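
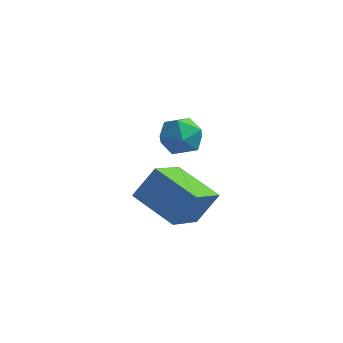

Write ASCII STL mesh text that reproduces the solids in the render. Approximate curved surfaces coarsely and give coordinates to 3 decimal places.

solid 
facet normal -0.349 0.435 0.830
outer loop
vertex 2.187 -2.911 2.53
vertex 2.716 -3.252 2.931
vertex 2.848 -2.58 2.634
endloop
endfacet
facet normal -0.465 0.847 0.259
outer loop
vertex 2.187 -2.911 2.53
vertex 2.848 -2.58 2.634
vertex 2.52 -2.555 1.964
endloop
endfacet
facet normal -0.856 0.473 -0.206
outer loop
vertex 2.187 -2.911 2.53
vertex 2.52 -2.555 1.964
vertex 2.185 -3.212 1.847
endloop
endfacet
facet normal -0.983 -0.169 0.077
outer loop
vertex 2.187 -2.911 2.53
vertex 2.185 -3.212 1.847
vertex 2.306 -3.643 2.444
endloop
endfacet
facet normal -0.669 -0.193 0.718
outer loop
vertex 2.187 -2.911 2.53
vertex 2.306 -3.643 2.444
vertex 2.716 -3.252 2.931
endloop
endfacet
facet normal 0.167 0.985 -0.045
outer loop
vertex 2.52 -2.555 1.964
vertex 2.848 -2.58 2.634
vertex 3.254 -2.677 2.016
endloop
endfacet
facet normal 0.354 0.319 0.879
outer loop
vertex 2.848 -2.58 2.634
vertex 2.716 -3.252 2.931
vertex 3.375 -3.108 2.613
endloop
endfacet
facet normal -0.165 -0.696 0.698
outer loop
vertex 2.716 -3.252 2.931
vertex 2.306 -3.643 2.444
vertex 3.04 -3.765 2.496
endloop
endfacet
facet normal -0.673 -0.658 -0.339
outer loop
vertex 2.306 -3.643 2.444
vertex 2.185 -3.212 1.847
vertex 2.712 -3.74 1.826
endloop
endfacet
facet normal -0.468 0.381 -0.798
outer loop
vertex 2.185 -3.212 1.847
vertex 2.52 -2.555 1.964
vertex 2.844 -3.068 1.529
endloop
endfacet
facet normal 0.983 0.169 -0.077
outer loop
vertex 3.373 -3.409 1.93
vertex 3.254 -2.677 2.016
vertex 3.375 -3.108 2.613
endloop
endfacet
facet normal 0.856 -0.473 0.206
outer loop
vertex 3.373 -3.409 1.93
vertex 3.375 -3.108 2.613
vertex 3.04 -3.765 2.496
endloop
endfacet
facet normal 0.465 -0.847 -0.259
outer loop
vertex 3.373 -3.409 1.93
vertex 3.04 -3.765 2.496
vertex 2.712 -3.74 1.826
endloop
endfacet
facet normal 0.349 -0.435 -0.830
outer loop
vertex 3.373 -3.409 1.93
vertex 2.712 -3.74 1.826
vertex 2.844 -3.068 1.529
endloop
endfacet
facet normal 0.669 0.193 -0.718
outer loop
vertex 3.373 -3.409 1.93
vertex 2.844 -3.068 1.529
vertex 3.254 -2.677 2.016
endloop
endfacet
facet normal 0.673 0.658 0.339
outer loop
vertex 3.375 -3.108 2.613
vertex 3.254 -2.677 2.016
vertex 2.848 -2.58 2.634
endloop
endfacet
facet normal 0.468 -0.381 0.798
outer loop
vertex 3.04 -3.765 2.496
vertex 3.375 -3.108 2.613
vertex 2.716 -3.252 2.931
endloop
endfacet
facet normal -0.167 -0.985 0.045
outer loop
vertex 2.712 -3.74 1.826
vertex 3.04 -3.765 2.496
vertex 2.306 -3.643 2.444
endloop
endfacet
facet normal -0.354 -0.319 -0.879
outer loop
vertex 2.844 -3.068 1.529
vertex 2.712 -3.74 1.826
vertex 2.185 -3.212 1.847
endloop
endfacet
facet normal 0.165 0.696 -0.698
outer loop
vertex 3.254 -2.677 2.016
vertex 2.844 -3.068 1.529
vertex 2.52 -2.555 1.964
endloop
endfacet
facet normal -0.885 0.351 0.307
outer loop
vertex 1.335 -3.348 -0.613
vertex 1.875 -2.849 0.373
vertex 1.596 -1.948 -1.465
endloop
endfacet
facet normal -0.438 -0.406 -0.802
outer loop
vertex 3.065 -2.531 -1.973
vertex 1.335 -3.348 -0.613
vertex 1.596 -1.948 -1.465
endloop
endfacet
facet normal -0.885 0.351 0.306
outer loop
vertex 1.596 -1.948 -1.465
vertex 1.875 -2.849 0.373
vertex 2.136 -1.448 -0.479
endloop
endfacet
facet normal 0.157 0.843 -0.514
outer loop
vertex 2.136 -1.448 -0.479
vertex 3.065 -2.531 -1.973
vertex 1.596 -1.948 -1.465
endloop
endfacet
facet normal -0.157 -0.844 0.513
outer loop
vertex 1.335 -3.348 -0.613
vertex 3.344 -3.432 -0.135
vertex 1.875 -2.849 0.373
endloop
endfacet
facet normal -0.439 -0.406 -0.802
outer loop
vertex 2.804 -3.932 -1.121
vertex 1.335 -3.348 -0.613
vertex 3.065 -2.531 -1.973
endloop
endfacet
facet normal -0.158 -0.843 0.514
outer loop
vertex 2.804 -3.932 -1.121
vertex 3.344 -3.432 -0.135
vertex 1.335 -3.348 -0.613
endloop
endfacet
facet normal 0.438 0.406 0.802
outer loop
vertex 1.875 -2.849 0.373
vertex 3.344 -3.432 -0.135
vertex 2.136 -1.448 -0.479
endloop
endfacet
facet normal 0.158 0.844 -0.513
outer loop
vertex 3.605 -2.032 -0.987
vertex 3.065 -2.531 -1.973
vertex 2.136 -1.448 -0.479
endloop
endfacet
facet normal 0.439 0.406 0.802
outer loop
vertex 2.136 -1.448 -0.479
vertex 3.344 -3.432 -0.135
vertex 3.605 -2.032 -0.987
endloop
endfacet
facet normal 0.885 -0.351 -0.307
outer loop
vertex 3.605 -2.032 -0.987
vertex 2.804 -3.932 -1.121
vertex 3.065 -2.531 -1.973
endloop
endfacet
facet normal 0.885 -0.351 -0.306
outer loop
vertex 3.344 -3.432 -0.135
vertex 2.804 -3.932 -1.121
vertex 3.605 -2.032 -0.987
endloop
endfacet

endsolid


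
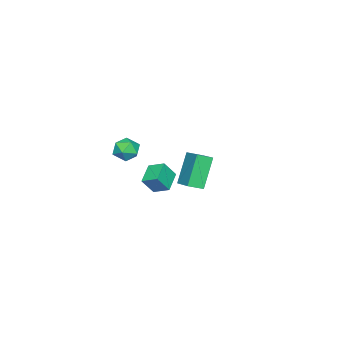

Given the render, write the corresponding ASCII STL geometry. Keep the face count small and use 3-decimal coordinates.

solid 
facet normal -0.446 0.354 -0.822
outer loop
vertex 2.048 -0.569 0.055
vertex 2.034 0.328 0.449
vertex 3.166 -0.331 -0.449
endloop
endfacet
facet normal 0.013 -0.915 -0.402
outer loop
vertex 3.666 -0.728 0.471
vertex 2.048 -0.569 0.055
vertex 3.166 -0.331 -0.449
endloop
endfacet
facet normal -0.446 0.355 -0.822
outer loop
vertex 3.166 -0.331 -0.449
vertex 2.034 0.328 0.449
vertex 3.153 0.566 -0.055
endloop
endfacet
facet normal 0.895 0.190 -0.404
outer loop
vertex 3.153 0.566 -0.055
vertex 3.666 -0.728 0.471
vertex 3.166 -0.331 -0.449
endloop
endfacet
facet normal -0.895 -0.191 0.404
outer loop
vertex 2.048 -0.569 0.055
vertex 2.534 -0.069 1.369
vertex 2.034 0.328 0.449
endloop
endfacet
facet normal 0.013 -0.915 -0.402
outer loop
vertex 2.547 -0.966 0.975
vertex 2.048 -0.569 0.055
vertex 3.666 -0.728 0.471
endloop
endfacet
facet normal -0.895 -0.190 0.403
outer loop
vertex 2.547 -0.966 0.975
vertex 2.534 -0.069 1.369
vertex 2.048 -0.569 0.055
endloop
endfacet
facet normal -0.013 0.915 0.402
outer loop
vertex 2.034 0.328 0.449
vertex 2.534 -0.069 1.369
vertex 3.153 0.566 -0.055
endloop
endfacet
facet normal 0.895 0.191 -0.403
outer loop
vertex 3.652 0.169 0.865
vertex 3.666 -0.728 0.471
vertex 3.153 0.566 -0.055
endloop
endfacet
facet normal -0.013 0.915 0.402
outer loop
vertex 3.153 0.566 -0.055
vertex 2.534 -0.069 1.369
vertex 3.652 0.169 0.865
endloop
endfacet
facet normal 0.446 -0.354 0.822
outer loop
vertex 3.652 0.169 0.865
vertex 2.547 -0.966 0.975
vertex 3.666 -0.728 0.471
endloop
endfacet
facet normal 0.446 -0.355 0.822
outer loop
vertex 2.534 -0.069 1.369
vertex 2.547 -0.966 0.975
vertex 3.652 0.169 0.865
endloop
endfacet
facet normal -0.510 -0.013 0.860
outer loop
vertex -3.567 -1.489 -1.345
vertex -4.173 -0.832 -1.694
vertex -4.472 -2.618 -1.899
endloop
endfacet
facet normal 0.632 -0.685 0.363
outer loop
vertex -3.367 -2.588 -3.766
vertex -3.567 -1.489 -1.345
vertex -4.472 -2.618 -1.899
endloop
endfacet
facet normal -0.509 -0.013 0.860
outer loop
vertex -4.472 -2.618 -1.899
vertex -4.173 -0.832 -1.694
vertex -5.079 -1.961 -2.248
endloop
endfacet
facet normal -0.584 -0.729 -0.357
outer loop
vertex -5.079 -1.961 -2.248
vertex -3.367 -2.588 -3.766
vertex -4.472 -2.618 -1.899
endloop
endfacet
facet normal 0.584 0.729 0.357
outer loop
vertex -3.567 -1.489 -1.345
vertex -3.068 -0.802 -3.561
vertex -4.173 -0.832 -1.694
endloop
endfacet
facet normal 0.632 -0.685 0.363
outer loop
vertex -2.461 -1.459 -3.212
vertex -3.567 -1.489 -1.345
vertex -3.367 -2.588 -3.766
endloop
endfacet
facet normal 0.584 0.729 0.357
outer loop
vertex -2.461 -1.459 -3.212
vertex -3.068 -0.802 -3.561
vertex -3.567 -1.489 -1.345
endloop
endfacet
facet normal -0.632 0.685 -0.363
outer loop
vertex -4.173 -0.832 -1.694
vertex -3.068 -0.802 -3.561
vertex -5.079 -1.961 -2.248
endloop
endfacet
facet normal -0.584 -0.729 -0.358
outer loop
vertex -3.973 -1.931 -4.115
vertex -3.367 -2.588 -3.766
vertex -5.079 -1.961 -2.248
endloop
endfacet
facet normal -0.632 0.685 -0.363
outer loop
vertex -5.079 -1.961 -2.248
vertex -3.068 -0.802 -3.561
vertex -3.973 -1.931 -4.115
endloop
endfacet
facet normal 0.510 0.013 -0.860
outer loop
vertex -3.973 -1.931 -4.115
vertex -2.461 -1.459 -3.212
vertex -3.367 -2.588 -3.766
endloop
endfacet
facet normal 0.510 0.014 -0.860
outer loop
vertex -3.068 -0.802 -3.561
vertex -2.461 -1.459 -3.212
vertex -3.973 -1.931 -4.115
endloop
endfacet
facet normal -0.935 0.031 0.354
outer loop
vertex 1.934 -2.394 1.704
vertex 2.216 -2.429 2.451
vertex 2.106 -1.721 2.098
endloop
endfacet
facet normal -0.886 0.381 -0.265
outer loop
vertex 1.934 -2.394 1.704
vertex 2.106 -1.721 2.098
vertex 2.305 -1.794 1.328
endloop
endfacet
facet normal -0.647 -0.075 -0.759
outer loop
vertex 1.934 -2.394 1.704
vertex 2.305 -1.794 1.328
vertex 2.538 -2.549 1.204
endloop
endfacet
facet normal -0.549 -0.709 -0.443
outer loop
vertex 1.934 -2.394 1.704
vertex 2.538 -2.549 1.204
vertex 2.484 -2.941 1.898
endloop
endfacet
facet normal -0.726 -0.643 0.244
outer loop
vertex 1.934 -2.394 1.704
vertex 2.484 -2.941 1.898
vertex 2.216 -2.429 2.451
endloop
endfacet
facet normal -0.399 0.897 -0.188
outer loop
vertex 2.305 -1.794 1.328
vertex 2.106 -1.721 2.098
vertex 2.816 -1.459 1.842
endloop
endfacet
facet normal -0.478 0.331 0.814
outer loop
vertex 2.106 -1.721 2.098
vertex 2.216 -2.429 2.451
vertex 2.762 -1.851 2.536
endloop
endfacet
facet normal -0.141 -0.760 0.635
outer loop
vertex 2.216 -2.429 2.451
vertex 2.484 -2.941 1.898
vertex 2.995 -2.606 2.412
endloop
endfacet
facet normal 0.147 -0.866 -0.478
outer loop
vertex 2.484 -2.941 1.898
vertex 2.538 -2.549 1.204
vertex 3.194 -2.679 1.642
endloop
endfacet
facet normal -0.014 0.158 -0.987
outer loop
vertex 2.538 -2.549 1.204
vertex 2.305 -1.794 1.328
vertex 3.084 -1.971 1.289
endloop
endfacet
facet normal 0.549 0.709 0.443
outer loop
vertex 3.366 -2.006 2.036
vertex 2.816 -1.459 1.842
vertex 2.762 -1.851 2.536
endloop
endfacet
facet normal 0.647 0.075 0.759
outer loop
vertex 3.366 -2.006 2.036
vertex 2.762 -1.851 2.536
vertex 2.995 -2.606 2.412
endloop
endfacet
facet normal 0.886 -0.381 0.265
outer loop
vertex 3.366 -2.006 2.036
vertex 2.995 -2.606 2.412
vertex 3.194 -2.679 1.642
endloop
endfacet
facet normal 0.935 -0.031 -0.354
outer loop
vertex 3.366 -2.006 2.036
vertex 3.194 -2.679 1.642
vertex 3.084 -1.971 1.289
endloop
endfacet
facet normal 0.726 0.643 -0.244
outer loop
vertex 3.366 -2.006 2.036
vertex 3.084 -1.971 1.289
vertex 2.816 -1.459 1.842
endloop
endfacet
facet normal -0.147 0.866 0.478
outer loop
vertex 2.762 -1.851 2.536
vertex 2.816 -1.459 1.842
vertex 2.106 -1.721 2.098
endloop
endfacet
facet normal 0.014 -0.158 0.987
outer loop
vertex 2.995 -2.606 2.412
vertex 2.762 -1.851 2.536
vertex 2.216 -2.429 2.451
endloop
endfacet
facet normal 0.399 -0.897 0.188
outer loop
vertex 3.194 -2.679 1.642
vertex 2.995 -2.606 2.412
vertex 2.484 -2.941 1.898
endloop
endfacet
facet normal 0.478 -0.331 -0.814
outer loop
vertex 3.084 -1.971 1.289
vertex 3.194 -2.679 1.642
vertex 2.538 -2.549 1.204
endloop
endfacet
facet normal 0.141 0.760 -0.635
outer loop
vertex 2.816 -1.459 1.842
vertex 3.084 -1.971 1.289
vertex 2.305 -1.794 1.328
endloop
endfacet

endsolid


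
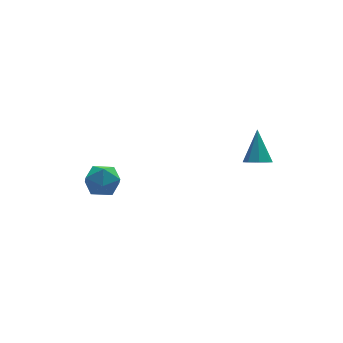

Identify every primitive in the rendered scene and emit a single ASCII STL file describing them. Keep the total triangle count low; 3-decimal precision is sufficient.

solid 
facet normal -0.755 0.585 0.296
outer loop
vertex -4.425 3.461 -4.311
vertex -4.593 2.843 -3.518
vertex -3.948 3.628 -3.425
endloop
endfacet
facet normal -0.257 0.965 -0.043
outer loop
vertex -4.425 3.461 -4.311
vertex -3.948 3.628 -3.425
vertex -3.44 3.724 -4.304
endloop
endfacet
facet normal -0.180 0.693 -0.698
outer loop
vertex -4.425 3.461 -4.311
vertex -3.44 3.724 -4.304
vertex -3.77 2.998 -4.94
endloop
endfacet
facet normal -0.631 0.144 -0.763
outer loop
vertex -4.425 3.461 -4.311
vertex -3.77 2.998 -4.94
vertex -4.482 2.453 -4.454
endloop
endfacet
facet normal -0.986 0.077 -0.149
outer loop
vertex -4.425 3.461 -4.311
vertex -4.482 2.453 -4.454
vertex -4.593 2.843 -3.518
endloop
endfacet
facet normal 0.361 0.881 0.305
outer loop
vertex -3.44 3.724 -4.304
vertex -3.948 3.628 -3.425
vertex -2.998 3.267 -3.506
endloop
endfacet
facet normal -0.446 0.265 0.855
outer loop
vertex -3.948 3.628 -3.425
vertex -4.593 2.843 -3.518
vertex -3.71 2.722 -3.02
endloop
endfacet
facet normal -0.819 -0.557 0.135
outer loop
vertex -4.593 2.843 -3.518
vertex -4.482 2.453 -4.454
vertex -4.04 1.996 -3.656
endloop
endfacet
facet normal -0.244 -0.448 -0.860
outer loop
vertex -4.482 2.453 -4.454
vertex -3.77 2.998 -4.94
vertex -3.532 2.092 -4.535
endloop
endfacet
facet normal 0.486 0.440 -0.755
outer loop
vertex -3.77 2.998 -4.94
vertex -3.44 3.724 -4.304
vertex -2.887 2.877 -4.442
endloop
endfacet
facet normal 0.631 -0.144 0.763
outer loop
vertex -3.055 2.259 -3.649
vertex -2.998 3.267 -3.506
vertex -3.71 2.722 -3.02
endloop
endfacet
facet normal 0.180 -0.693 0.698
outer loop
vertex -3.055 2.259 -3.649
vertex -3.71 2.722 -3.02
vertex -4.04 1.996 -3.656
endloop
endfacet
facet normal 0.257 -0.965 0.043
outer loop
vertex -3.055 2.259 -3.649
vertex -4.04 1.996 -3.656
vertex -3.532 2.092 -4.535
endloop
endfacet
facet normal 0.755 -0.585 -0.296
outer loop
vertex -3.055 2.259 -3.649
vertex -3.532 2.092 -4.535
vertex -2.887 2.877 -4.442
endloop
endfacet
facet normal 0.986 -0.077 0.149
outer loop
vertex -3.055 2.259 -3.649
vertex -2.887 2.877 -4.442
vertex -2.998 3.267 -3.506
endloop
endfacet
facet normal 0.244 0.448 0.860
outer loop
vertex -3.71 2.722 -3.02
vertex -2.998 3.267 -3.506
vertex -3.948 3.628 -3.425
endloop
endfacet
facet normal -0.486 -0.440 0.755
outer loop
vertex -4.04 1.996 -3.656
vertex -3.71 2.722 -3.02
vertex -4.593 2.843 -3.518
endloop
endfacet
facet normal -0.361 -0.881 -0.305
outer loop
vertex -3.532 2.092 -4.535
vertex -4.04 1.996 -3.656
vertex -4.482 2.453 -4.454
endloop
endfacet
facet normal 0.446 -0.265 -0.855
outer loop
vertex -2.887 2.877 -4.442
vertex -3.532 2.092 -4.535
vertex -3.77 2.998 -4.94
endloop
endfacet
facet normal 0.819 0.557 -0.135
outer loop
vertex -2.998 3.267 -3.506
vertex -2.887 2.877 -4.442
vertex -3.44 3.724 -4.304
endloop
endfacet
facet normal -0.240 -0.590 -0.771
outer loop
vertex 3.022 -1.349 -1.519
vertex 2.676 -0.819 -1.817
vertex 3.335 -1.056 -1.841
endloop
endfacet
facet normal 0.811 -0.368 0.454
outer loop
vertex 3.022 -1.349 -1.519
vertex 3.335 -1.056 -1.841
vertex 3.124 0.279 -0.383
endloop
endfacet
facet normal -0.240 -0.589 -0.771
outer loop
vertex 3.335 -1.056 -1.841
vertex 2.676 -0.819 -1.817
vertex 3.261 -0.624 -2.148
endloop
endfacet
facet normal 0.986 0.164 -0.007
outer loop
vertex 3.335 -1.056 -1.841
vertex 3.261 -0.624 -2.148
vertex 3.124 0.279 -0.383
endloop
endfacet
facet normal -0.240 -0.590 -0.771
outer loop
vertex 3.261 -0.624 -2.148
vertex 2.676 -0.819 -1.817
vertex 2.845 -0.306 -2.262
endloop
endfacet
facet normal 0.629 0.711 -0.315
outer loop
vertex 3.261 -0.624 -2.148
vertex 2.845 -0.306 -2.262
vertex 3.124 0.279 -0.383
endloop
endfacet
facet normal -0.241 -0.589 -0.771
outer loop
vertex 2.845 -0.306 -2.262
vertex 2.676 -0.819 -1.817
vertex 2.331 -0.288 -2.115
endloop
endfacet
facet normal -0.050 0.956 -0.290
outer loop
vertex 2.845 -0.306 -2.262
vertex 2.331 -0.288 -2.115
vertex 3.124 0.279 -0.383
endloop
endfacet
facet normal -0.241 -0.589 -0.771
outer loop
vertex 2.331 -0.288 -2.115
vertex 2.676 -0.819 -1.817
vertex 2.018 -0.581 -1.793
endloop
endfacet
facet normal -0.653 0.755 0.052
outer loop
vertex 2.331 -0.288 -2.115
vertex 2.018 -0.581 -1.793
vertex 3.124 0.279 -0.383
endloop
endfacet
facet normal -0.241 -0.590 -0.771
outer loop
vertex 2.018 -0.581 -1.793
vertex 2.676 -0.819 -1.817
vertex 2.092 -1.014 -1.485
endloop
endfacet
facet normal -0.828 0.224 0.513
outer loop
vertex 2.018 -0.581 -1.793
vertex 2.092 -1.014 -1.485
vertex 3.124 0.279 -0.383
endloop
endfacet
facet normal -0.241 -0.590 -0.771
outer loop
vertex 2.092 -1.014 -1.485
vertex 2.676 -0.819 -1.817
vertex 2.508 -1.332 -1.372
endloop
endfacet
facet normal -0.471 -0.324 0.821
outer loop
vertex 2.092 -1.014 -1.485
vertex 2.508 -1.332 -1.372
vertex 3.124 0.279 -0.383
endloop
endfacet
facet normal -0.240 -0.590 -0.771
outer loop
vertex 2.508 -1.332 -1.372
vertex 2.676 -0.819 -1.817
vertex 3.022 -1.349 -1.519
endloop
endfacet
facet normal 0.209 -0.568 0.796
outer loop
vertex 2.508 -1.332 -1.372
vertex 3.022 -1.349 -1.519
vertex 3.124 0.279 -0.383
endloop
endfacet

endsolid


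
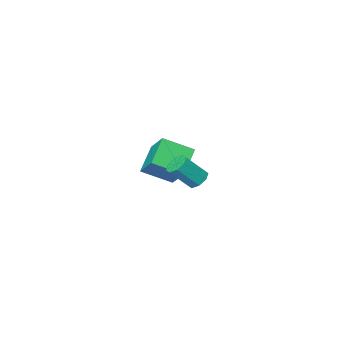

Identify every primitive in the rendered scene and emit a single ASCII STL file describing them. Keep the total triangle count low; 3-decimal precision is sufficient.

solid 
facet normal -0.632 0.249 -0.734
outer loop
vertex 2.145 2.63 0.889
vertex 1.721 2.947 1.361
vertex 2.269 3.155 0.96
endloop
endfacet
facet normal 0.741 -0.085 -0.666
outer loop
vertex 2.145 2.63 0.889
vertex 2.269 3.155 0.96
vertex 3.244 2.195 2.166
endloop
endfacet
facet normal 0.741 -0.085 -0.666
outer loop
vertex 3.244 2.195 2.166
vertex 2.269 3.155 0.96
vertex 3.368 2.72 2.237
endloop
endfacet
facet normal 0.632 -0.248 0.734
outer loop
vertex 3.244 2.195 2.166
vertex 3.368 2.72 2.237
vertex 2.819 2.513 2.639
endloop
endfacet
facet normal -0.632 0.249 -0.734
outer loop
vertex 2.269 3.155 0.96
vertex 1.721 2.947 1.361
vertex 2.071 3.557 1.267
endloop
endfacet
facet normal 0.684 0.624 -0.376
outer loop
vertex 2.269 3.155 0.96
vertex 2.071 3.557 1.267
vertex 3.368 2.72 2.237
endloop
endfacet
facet normal 0.685 0.624 -0.377
outer loop
vertex 3.368 2.72 2.237
vertex 2.071 3.557 1.267
vertex 3.17 3.123 2.544
endloop
endfacet
facet normal 0.632 -0.249 0.734
outer loop
vertex 3.368 2.72 2.237
vertex 3.17 3.123 2.544
vertex 2.819 2.513 2.639
endloop
endfacet
facet normal -0.632 0.250 -0.734
outer loop
vertex 2.071 3.557 1.267
vertex 1.721 2.947 1.361
vertex 1.669 3.603 1.629
endloop
endfacet
facet normal 0.229 0.965 0.131
outer loop
vertex 2.071 3.557 1.267
vertex 1.669 3.603 1.629
vertex 3.17 3.123 2.544
endloop
endfacet
facet normal 0.228 0.965 0.133
outer loop
vertex 3.17 3.123 2.544
vertex 1.669 3.603 1.629
vertex 2.768 3.168 2.906
endloop
endfacet
facet normal 0.632 -0.250 0.733
outer loop
vertex 3.17 3.123 2.544
vertex 2.768 3.168 2.906
vertex 2.819 2.513 2.639
endloop
endfacet
facet normal -0.631 0.250 -0.735
outer loop
vertex 1.669 3.603 1.629
vertex 1.721 2.947 1.361
vertex 1.296 3.265 1.834
endloop
endfacet
facet normal -0.362 0.742 0.564
outer loop
vertex 1.669 3.603 1.629
vertex 1.296 3.265 1.834
vertex 2.768 3.168 2.906
endloop
endfacet
facet normal -0.362 0.742 0.564
outer loop
vertex 2.768 3.168 2.906
vertex 1.296 3.265 1.834
vertex 2.395 2.83 3.111
endloop
endfacet
facet normal 0.631 -0.250 0.735
outer loop
vertex 2.768 3.168 2.906
vertex 2.395 2.83 3.111
vertex 2.819 2.513 2.639
endloop
endfacet
facet normal -0.632 0.248 -0.734
outer loop
vertex 1.296 3.265 1.834
vertex 1.721 2.947 1.361
vertex 1.172 2.74 1.763
endloop
endfacet
facet normal -0.741 0.085 0.666
outer loop
vertex 1.296 3.265 1.834
vertex 1.172 2.74 1.763
vertex 2.395 2.83 3.111
endloop
endfacet
facet normal -0.741 0.085 0.666
outer loop
vertex 2.395 2.83 3.111
vertex 1.172 2.74 1.763
vertex 2.271 2.305 3.04
endloop
endfacet
facet normal 0.632 -0.249 0.734
outer loop
vertex 2.395 2.83 3.111
vertex 2.271 2.305 3.04
vertex 2.819 2.513 2.639
endloop
endfacet
facet normal -0.632 0.249 -0.734
outer loop
vertex 1.172 2.74 1.763
vertex 1.721 2.947 1.361
vertex 1.37 2.337 1.456
endloop
endfacet
facet normal -0.685 -0.624 0.377
outer loop
vertex 1.172 2.74 1.763
vertex 1.37 2.337 1.456
vertex 2.271 2.305 3.04
endloop
endfacet
facet normal -0.684 -0.625 0.377
outer loop
vertex 2.271 2.305 3.04
vertex 1.37 2.337 1.456
vertex 2.469 1.903 2.733
endloop
endfacet
facet normal 0.632 -0.249 0.734
outer loop
vertex 2.271 2.305 3.04
vertex 2.469 1.903 2.733
vertex 2.819 2.513 2.639
endloop
endfacet
facet normal -0.632 0.250 -0.733
outer loop
vertex 1.37 2.337 1.456
vertex 1.721 2.947 1.361
vertex 1.772 2.292 1.094
endloop
endfacet
facet normal -0.227 -0.965 -0.132
outer loop
vertex 1.37 2.337 1.456
vertex 1.772 2.292 1.094
vertex 2.469 1.903 2.733
endloop
endfacet
facet normal -0.229 -0.965 -0.132
outer loop
vertex 2.469 1.903 2.733
vertex 1.772 2.292 1.094
vertex 2.871 1.857 2.371
endloop
endfacet
facet normal 0.632 -0.250 0.734
outer loop
vertex 2.469 1.903 2.733
vertex 2.871 1.857 2.371
vertex 2.819 2.513 2.639
endloop
endfacet
facet normal -0.631 0.250 -0.735
outer loop
vertex 1.772 2.292 1.094
vertex 1.721 2.947 1.361
vertex 2.145 2.63 0.889
endloop
endfacet
facet normal 0.362 -0.742 -0.564
outer loop
vertex 1.772 2.292 1.094
vertex 2.145 2.63 0.889
vertex 2.871 1.857 2.371
endloop
endfacet
facet normal 0.362 -0.742 -0.564
outer loop
vertex 2.871 1.857 2.371
vertex 2.145 2.63 0.889
vertex 3.244 2.195 2.166
endloop
endfacet
facet normal 0.631 -0.250 0.735
outer loop
vertex 2.871 1.857 2.371
vertex 3.244 2.195 2.166
vertex 2.819 2.513 2.639
endloop
endfacet
facet normal -0.744 0.499 -0.445
outer loop
vertex -2.438 -4.55 -1.125
vertex -2.241 -3.097 0.176
vertex -1.076 -3.625 -2.364
endloop
endfacet
facet normal -0.100 -0.741 -0.664
outer loop
vertex 0.441 -4.643 -1.456
vertex -2.438 -4.55 -1.125
vertex -1.076 -3.625 -2.364
endloop
endfacet
facet normal -0.744 0.499 -0.445
outer loop
vertex -1.076 -3.625 -2.364
vertex -2.241 -3.097 0.176
vertex -0.88 -2.172 -1.062
endloop
endfacet
facet normal 0.661 0.449 -0.601
outer loop
vertex -0.88 -2.172 -1.062
vertex 0.441 -4.643 -1.456
vertex -1.076 -3.625 -2.364
endloop
endfacet
facet normal -0.661 -0.449 0.601
outer loop
vertex -2.438 -4.55 -1.125
vertex -0.724 -4.115 1.084
vertex -2.241 -3.097 0.176
endloop
endfacet
facet normal -0.100 -0.741 -0.664
outer loop
vertex -0.92 -5.568 -0.218
vertex -2.438 -4.55 -1.125
vertex 0.441 -4.643 -1.456
endloop
endfacet
facet normal -0.661 -0.450 0.601
outer loop
vertex -0.92 -5.568 -0.218
vertex -0.724 -4.115 1.084
vertex -2.438 -4.55 -1.125
endloop
endfacet
facet normal 0.100 0.741 0.664
outer loop
vertex -2.241 -3.097 0.176
vertex -0.724 -4.115 1.084
vertex -0.88 -2.172 -1.062
endloop
endfacet
facet normal 0.661 0.449 -0.602
outer loop
vertex 0.638 -3.19 -0.155
vertex 0.441 -4.643 -1.456
vertex -0.88 -2.172 -1.062
endloop
endfacet
facet normal 0.100 0.741 0.664
outer loop
vertex -0.88 -2.172 -1.062
vertex -0.724 -4.115 1.084
vertex 0.638 -3.19 -0.155
endloop
endfacet
facet normal 0.744 -0.499 0.445
outer loop
vertex 0.638 -3.19 -0.155
vertex -0.92 -5.568 -0.218
vertex 0.441 -4.643 -1.456
endloop
endfacet
facet normal 0.744 -0.499 0.445
outer loop
vertex -0.724 -4.115 1.084
vertex -0.92 -5.568 -0.218
vertex 0.638 -3.19 -0.155
endloop
endfacet

endsolid


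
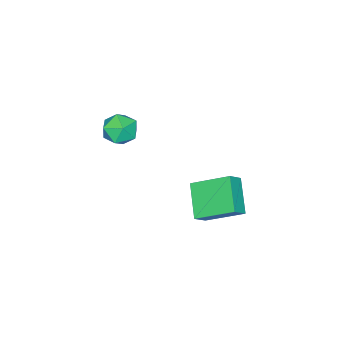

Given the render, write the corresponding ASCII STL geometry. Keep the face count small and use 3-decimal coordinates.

solid 
facet normal -0.568 0.823 -0.029
outer loop
vertex 3.117 -1.685 3.305
vertex 2.425 -2.17 3.088
vertex 2.604 -2.017 3.928
endloop
endfacet
facet normal -0.039 0.895 0.444
outer loop
vertex 3.117 -1.685 3.305
vertex 2.604 -2.017 3.928
vertex 3.472 -2.027 4.025
endloop
endfacet
facet normal 0.580 0.809 0.098
outer loop
vertex 3.117 -1.685 3.305
vertex 3.472 -2.027 4.025
vertex 3.828 -2.188 3.245
endloop
endfacet
facet normal 0.434 0.683 -0.588
outer loop
vertex 3.117 -1.685 3.305
vertex 3.828 -2.188 3.245
vertex 3.182 -2.276 2.666
endloop
endfacet
facet normal -0.275 0.692 -0.668
outer loop
vertex 3.117 -1.685 3.305
vertex 3.182 -2.276 2.666
vertex 2.425 -2.17 3.088
endloop
endfacet
facet normal -0.099 0.371 0.923
outer loop
vertex 3.472 -2.027 4.025
vertex 2.604 -2.017 3.928
vertex 2.998 -2.724 4.254
endloop
endfacet
facet normal -0.955 0.253 0.157
outer loop
vertex 2.604 -2.017 3.928
vertex 2.425 -2.17 3.088
vertex 2.352 -2.812 3.675
endloop
endfacet
facet normal -0.482 0.040 -0.875
outer loop
vertex 2.425 -2.17 3.088
vertex 3.182 -2.276 2.666
vertex 2.708 -2.973 2.895
endloop
endfacet
facet normal 0.665 0.027 -0.746
outer loop
vertex 3.182 -2.276 2.666
vertex 3.828 -2.188 3.245
vertex 3.576 -2.983 2.992
endloop
endfacet
facet normal 0.902 0.230 0.364
outer loop
vertex 3.828 -2.188 3.245
vertex 3.472 -2.027 4.025
vertex 3.755 -2.83 3.832
endloop
endfacet
facet normal -0.434 -0.683 0.588
outer loop
vertex 3.063 -3.315 3.615
vertex 2.998 -2.724 4.254
vertex 2.352 -2.812 3.675
endloop
endfacet
facet normal -0.580 -0.809 -0.098
outer loop
vertex 3.063 -3.315 3.615
vertex 2.352 -2.812 3.675
vertex 2.708 -2.973 2.895
endloop
endfacet
facet normal 0.039 -0.895 -0.444
outer loop
vertex 3.063 -3.315 3.615
vertex 2.708 -2.973 2.895
vertex 3.576 -2.983 2.992
endloop
endfacet
facet normal 0.568 -0.823 0.029
outer loop
vertex 3.063 -3.315 3.615
vertex 3.576 -2.983 2.992
vertex 3.755 -2.83 3.832
endloop
endfacet
facet normal 0.275 -0.692 0.668
outer loop
vertex 3.063 -3.315 3.615
vertex 3.755 -2.83 3.832
vertex 2.998 -2.724 4.254
endloop
endfacet
facet normal -0.665 -0.027 0.746
outer loop
vertex 2.352 -2.812 3.675
vertex 2.998 -2.724 4.254
vertex 2.604 -2.017 3.928
endloop
endfacet
facet normal -0.902 -0.230 -0.364
outer loop
vertex 2.708 -2.973 2.895
vertex 2.352 -2.812 3.675
vertex 2.425 -2.17 3.088
endloop
endfacet
facet normal 0.099 -0.371 -0.923
outer loop
vertex 3.576 -2.983 2.992
vertex 2.708 -2.973 2.895
vertex 3.182 -2.276 2.666
endloop
endfacet
facet normal 0.955 -0.253 -0.157
outer loop
vertex 3.755 -2.83 3.832
vertex 3.576 -2.983 2.992
vertex 3.828 -2.188 3.245
endloop
endfacet
facet normal 0.482 -0.040 0.875
outer loop
vertex 2.998 -2.724 4.254
vertex 3.755 -2.83 3.832
vertex 3.472 -2.027 4.025
endloop
endfacet
facet normal -0.747 0.118 -0.654
outer loop
vertex 1.606 2.542 1.932
vertex 2.631 3.518 0.937
vertex 2.182 0.981 0.994
endloop
endfacet
facet normal -0.593 -0.564 0.575
outer loop
vertex 2.809 0.882 1.543
vertex 1.606 2.542 1.932
vertex 2.182 0.981 0.994
endloop
endfacet
facet normal -0.747 0.118 -0.654
outer loop
vertex 2.182 0.981 0.994
vertex 2.631 3.518 0.937
vertex 3.206 1.957 -0.001
endloop
endfacet
facet normal 0.301 -0.817 -0.491
outer loop
vertex 3.206 1.957 -0.001
vertex 2.809 0.882 1.543
vertex 2.182 0.981 0.994
endloop
endfacet
facet normal -0.301 0.817 0.491
outer loop
vertex 1.606 2.542 1.932
vertex 3.258 3.419 1.486
vertex 2.631 3.518 0.937
endloop
endfacet
facet normal -0.592 -0.564 0.576
outer loop
vertex 2.234 2.443 2.481
vertex 1.606 2.542 1.932
vertex 2.809 0.882 1.543
endloop
endfacet
facet normal -0.301 0.817 0.492
outer loop
vertex 2.234 2.443 2.481
vertex 3.258 3.419 1.486
vertex 1.606 2.542 1.932
endloop
endfacet
facet normal 0.593 0.564 -0.575
outer loop
vertex 2.631 3.518 0.937
vertex 3.258 3.419 1.486
vertex 3.206 1.957 -0.001
endloop
endfacet
facet normal 0.301 -0.817 -0.492
outer loop
vertex 3.834 1.858 0.548
vertex 2.809 0.882 1.543
vertex 3.206 1.957 -0.001
endloop
endfacet
facet normal 0.592 0.564 -0.575
outer loop
vertex 3.206 1.957 -0.001
vertex 3.258 3.419 1.486
vertex 3.834 1.858 0.548
endloop
endfacet
facet normal 0.747 -0.118 0.654
outer loop
vertex 3.834 1.858 0.548
vertex 2.234 2.443 2.481
vertex 2.809 0.882 1.543
endloop
endfacet
facet normal 0.747 -0.117 0.654
outer loop
vertex 3.258 3.419 1.486
vertex 2.234 2.443 2.481
vertex 3.834 1.858 0.548
endloop
endfacet

endsolid


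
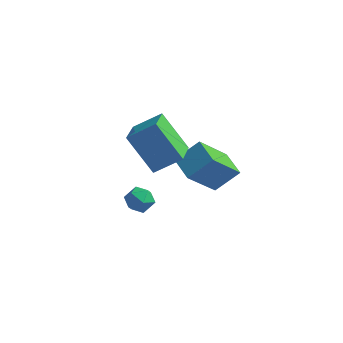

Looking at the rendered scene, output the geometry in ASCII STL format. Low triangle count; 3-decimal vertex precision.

solid 
facet normal -0.741 0.640 0.203
outer loop
vertex -0.017 1.617 1.624
vertex 0.804 2.286 2.508
vertex 0.665 2.921 0.002
endloop
endfacet
facet normal -0.595 -0.485 -0.640
outer loop
vertex 1.576 2.134 -0.248
vertex -0.017 1.617 1.624
vertex 0.665 2.921 0.002
endloop
endfacet
facet normal -0.741 0.640 0.203
outer loop
vertex 0.665 2.921 0.002
vertex 0.804 2.286 2.508
vertex 1.486 3.591 0.886
endloop
endfacet
facet normal 0.311 0.596 -0.741
outer loop
vertex 1.486 3.591 0.886
vertex 1.576 2.134 -0.248
vertex 0.665 2.921 0.002
endloop
endfacet
facet normal -0.312 -0.596 0.740
outer loop
vertex -0.017 1.617 1.624
vertex 1.715 1.499 2.258
vertex 0.804 2.286 2.508
endloop
endfacet
facet normal -0.595 -0.485 -0.641
outer loop
vertex 0.894 0.829 1.374
vertex -0.017 1.617 1.624
vertex 1.576 2.134 -0.248
endloop
endfacet
facet normal -0.312 -0.595 0.741
outer loop
vertex 0.894 0.829 1.374
vertex 1.715 1.499 2.258
vertex -0.017 1.617 1.624
endloop
endfacet
facet normal 0.595 0.485 0.641
outer loop
vertex 0.804 2.286 2.508
vertex 1.715 1.499 2.258
vertex 1.486 3.591 0.886
endloop
endfacet
facet normal 0.312 0.595 -0.740
outer loop
vertex 2.397 2.803 0.636
vertex 1.576 2.134 -0.248
vertex 1.486 3.591 0.886
endloop
endfacet
facet normal 0.595 0.485 0.640
outer loop
vertex 1.486 3.591 0.886
vertex 1.715 1.499 2.258
vertex 2.397 2.803 0.636
endloop
endfacet
facet normal 0.741 -0.640 -0.204
outer loop
vertex 2.397 2.803 0.636
vertex 0.894 0.829 1.374
vertex 1.576 2.134 -0.248
endloop
endfacet
facet normal 0.741 -0.640 -0.203
outer loop
vertex 1.715 1.499 2.258
vertex 0.894 0.829 1.374
vertex 2.397 2.803 0.636
endloop
endfacet
facet normal -0.866 0.495 0.065
outer loop
vertex -2.027 2.253 -2.021
vertex -2.324 1.69 -1.696
vertex -2.004 2.199 -1.308
endloop
endfacet
facet normal -0.314 0.946 0.082
outer loop
vertex -2.027 2.253 -2.021
vertex -2.004 2.199 -1.308
vertex -1.428 2.421 -1.668
endloop
endfacet
facet normal 0.064 0.854 -0.516
outer loop
vertex -2.027 2.253 -2.021
vertex -1.428 2.421 -1.668
vertex -1.391 2.05 -2.278
endloop
endfacet
facet normal -0.255 0.346 -0.903
outer loop
vertex -2.027 2.253 -2.021
vertex -1.391 2.05 -2.278
vertex -1.945 1.598 -2.295
endloop
endfacet
facet normal -0.830 0.124 -0.544
outer loop
vertex -2.027 2.253 -2.021
vertex -1.945 1.598 -2.295
vertex -2.324 1.69 -1.696
endloop
endfacet
facet normal 0.101 0.766 0.634
outer loop
vertex -1.428 2.421 -1.668
vertex -2.004 2.199 -1.308
vertex -1.355 1.962 -1.125
endloop
endfacet
facet normal -0.794 0.037 0.607
outer loop
vertex -2.004 2.199 -1.308
vertex -2.324 1.69 -1.696
vertex -1.909 1.51 -1.142
endloop
endfacet
facet normal -0.734 -0.564 -0.378
outer loop
vertex -2.324 1.69 -1.696
vertex -1.945 1.598 -2.295
vertex -1.872 1.139 -1.752
endloop
endfacet
facet normal 0.196 -0.204 -0.959
outer loop
vertex -1.945 1.598 -2.295
vertex -1.391 2.05 -2.278
vertex -1.296 1.361 -2.112
endloop
endfacet
facet normal 0.712 0.618 -0.333
outer loop
vertex -1.391 2.05 -2.278
vertex -1.428 2.421 -1.668
vertex -0.976 1.87 -1.724
endloop
endfacet
facet normal 0.255 -0.346 0.903
outer loop
vertex -1.273 1.307 -1.399
vertex -1.355 1.962 -1.125
vertex -1.909 1.51 -1.142
endloop
endfacet
facet normal -0.064 -0.854 0.516
outer loop
vertex -1.273 1.307 -1.399
vertex -1.909 1.51 -1.142
vertex -1.872 1.139 -1.752
endloop
endfacet
facet normal 0.314 -0.946 -0.082
outer loop
vertex -1.273 1.307 -1.399
vertex -1.872 1.139 -1.752
vertex -1.296 1.361 -2.112
endloop
endfacet
facet normal 0.866 -0.495 -0.065
outer loop
vertex -1.273 1.307 -1.399
vertex -1.296 1.361 -2.112
vertex -0.976 1.87 -1.724
endloop
endfacet
facet normal 0.830 -0.124 0.544
outer loop
vertex -1.273 1.307 -1.399
vertex -0.976 1.87 -1.724
vertex -1.355 1.962 -1.125
endloop
endfacet
facet normal -0.196 0.204 0.959
outer loop
vertex -1.909 1.51 -1.142
vertex -1.355 1.962 -1.125
vertex -2.004 2.199 -1.308
endloop
endfacet
facet normal -0.712 -0.618 0.333
outer loop
vertex -1.872 1.139 -1.752
vertex -1.909 1.51 -1.142
vertex -2.324 1.69 -1.696
endloop
endfacet
facet normal -0.101 -0.766 -0.634
outer loop
vertex -1.296 1.361 -2.112
vertex -1.872 1.139 -1.752
vertex -1.945 1.598 -2.295
endloop
endfacet
facet normal 0.794 -0.037 -0.607
outer loop
vertex -0.976 1.87 -1.724
vertex -1.296 1.361 -2.112
vertex -1.391 2.05 -2.278
endloop
endfacet
facet normal 0.734 0.564 0.378
outer loop
vertex -1.355 1.962 -1.125
vertex -0.976 1.87 -1.724
vertex -1.428 2.421 -1.668
endloop
endfacet
facet normal -0.632 0.135 0.763
outer loop
vertex -0.371 0.601 4.509
vertex -0.75 2.089 3.932
vertex -1.407 0.043 3.749
endloop
endfacet
facet normal 0.231 -0.907 0.351
outer loop
vertex -0.13 -0.229 2.208
vertex -0.371 0.601 4.509
vertex -1.407 0.043 3.749
endloop
endfacet
facet normal -0.632 0.135 0.763
outer loop
vertex -1.407 0.043 3.749
vertex -0.75 2.089 3.932
vertex -1.786 1.531 3.173
endloop
endfacet
facet normal -0.740 -0.398 -0.543
outer loop
vertex -1.786 1.531 3.173
vertex -0.13 -0.229 2.208
vertex -1.407 0.043 3.749
endloop
endfacet
facet normal 0.739 0.399 0.542
outer loop
vertex -0.371 0.601 4.509
vertex 0.527 1.817 2.391
vertex -0.75 2.089 3.932
endloop
endfacet
facet normal 0.231 -0.907 0.351
outer loop
vertex 0.906 0.329 2.967
vertex -0.371 0.601 4.509
vertex -0.13 -0.229 2.208
endloop
endfacet
facet normal 0.740 0.398 0.542
outer loop
vertex 0.906 0.329 2.967
vertex 0.527 1.817 2.391
vertex -0.371 0.601 4.509
endloop
endfacet
facet normal -0.231 0.907 -0.352
outer loop
vertex -0.75 2.089 3.932
vertex 0.527 1.817 2.391
vertex -1.786 1.531 3.173
endloop
endfacet
facet normal -0.740 -0.399 -0.542
outer loop
vertex -0.509 1.259 1.631
vertex -0.13 -0.229 2.208
vertex -1.786 1.531 3.173
endloop
endfacet
facet normal -0.231 0.907 -0.351
outer loop
vertex -1.786 1.531 3.173
vertex 0.527 1.817 2.391
vertex -0.509 1.259 1.631
endloop
endfacet
facet normal 0.632 -0.135 -0.763
outer loop
vertex -0.509 1.259 1.631
vertex 0.906 0.329 2.967
vertex -0.13 -0.229 2.208
endloop
endfacet
facet normal 0.632 -0.134 -0.763
outer loop
vertex 0.527 1.817 2.391
vertex 0.906 0.329 2.967
vertex -0.509 1.259 1.631
endloop
endfacet

endsolid


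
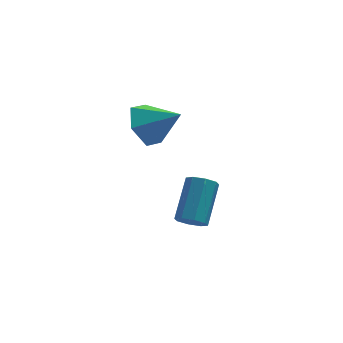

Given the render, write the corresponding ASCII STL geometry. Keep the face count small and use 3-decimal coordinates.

solid 
facet normal -0.283 -0.715 -0.640
outer loop
vertex 3.229 -2.561 -3.797
vertex 2.61 -2.473 -3.621
vertex 2.999 -2.22 -4.076
endloop
endfacet
facet normal 0.840 0.136 -0.526
outer loop
vertex 3.229 -2.561 -3.797
vertex 2.999 -2.22 -4.076
vertex 3.79 -1.156 -2.536
endloop
endfacet
facet normal 0.839 0.139 -0.527
outer loop
vertex 3.79 -1.156 -2.536
vertex 2.999 -2.22 -4.076
vertex 3.559 -0.814 -2.814
endloop
endfacet
facet normal 0.285 0.713 0.640
outer loop
vertex 3.79 -1.156 -2.536
vertex 3.559 -0.814 -2.814
vertex 3.17 -1.067 -2.359
endloop
endfacet
facet normal -0.285 -0.713 -0.640
outer loop
vertex 2.999 -2.22 -4.076
vertex 2.61 -2.473 -3.621
vertex 2.541 -2.026 -4.088
endloop
endfacet
facet normal 0.267 0.583 -0.768
outer loop
vertex 2.999 -2.22 -4.076
vertex 2.541 -2.026 -4.088
vertex 3.559 -0.814 -2.814
endloop
endfacet
facet normal 0.267 0.583 -0.768
outer loop
vertex 3.559 -0.814 -2.814
vertex 2.541 -2.026 -4.088
vertex 3.101 -0.62 -2.826
endloop
endfacet
facet normal 0.285 0.713 0.640
outer loop
vertex 3.559 -0.814 -2.814
vertex 3.101 -0.62 -2.826
vertex 3.17 -1.067 -2.359
endloop
endfacet
facet normal -0.285 -0.713 -0.640
outer loop
vertex 2.541 -2.026 -4.088
vertex 2.61 -2.473 -3.621
vertex 2.123 -2.094 -3.826
endloop
endfacet
facet normal -0.463 0.687 -0.560
outer loop
vertex 2.541 -2.026 -4.088
vertex 2.123 -2.094 -3.826
vertex 3.101 -0.62 -2.826
endloop
endfacet
facet normal -0.463 0.687 -0.560
outer loop
vertex 3.101 -0.62 -2.826
vertex 2.123 -2.094 -3.826
vertex 2.683 -0.689 -2.565
endloop
endfacet
facet normal 0.283 0.713 0.641
outer loop
vertex 3.101 -0.62 -2.826
vertex 2.683 -0.689 -2.565
vertex 3.17 -1.067 -2.359
endloop
endfacet
facet normal -0.285 -0.713 -0.641
outer loop
vertex 2.123 -2.094 -3.826
vertex 2.61 -2.473 -3.621
vertex 1.99 -2.384 -3.444
endloop
endfacet
facet normal -0.921 0.389 -0.025
outer loop
vertex 2.123 -2.094 -3.826
vertex 1.99 -2.384 -3.444
vertex 2.683 -0.689 -2.565
endloop
endfacet
facet normal -0.921 0.389 -0.023
outer loop
vertex 2.683 -0.689 -2.565
vertex 1.99 -2.384 -3.444
vertex 2.551 -0.979 -2.183
endloop
endfacet
facet normal 0.284 0.714 0.640
outer loop
vertex 2.683 -0.689 -2.565
vertex 2.551 -0.979 -2.183
vertex 3.17 -1.067 -2.359
endloop
endfacet
facet normal -0.285 -0.713 -0.640
outer loop
vertex 1.99 -2.384 -3.444
vertex 2.61 -2.473 -3.621
vertex 2.221 -2.726 -3.166
endloop
endfacet
facet normal -0.839 -0.138 0.527
outer loop
vertex 1.99 -2.384 -3.444
vertex 2.221 -2.726 -3.166
vertex 2.551 -0.979 -2.183
endloop
endfacet
facet normal -0.840 -0.137 0.525
outer loop
vertex 2.551 -0.979 -2.183
vertex 2.221 -2.726 -3.166
vertex 2.781 -1.32 -1.904
endloop
endfacet
facet normal 0.283 0.715 0.640
outer loop
vertex 2.551 -0.979 -2.183
vertex 2.781 -1.32 -1.904
vertex 3.17 -1.067 -2.359
endloop
endfacet
facet normal -0.285 -0.713 -0.640
outer loop
vertex 2.221 -2.726 -3.166
vertex 2.61 -2.473 -3.621
vertex 2.679 -2.92 -3.154
endloop
endfacet
facet normal -0.267 -0.583 0.768
outer loop
vertex 2.221 -2.726 -3.166
vertex 2.679 -2.92 -3.154
vertex 2.781 -1.32 -1.904
endloop
endfacet
facet normal -0.267 -0.583 0.768
outer loop
vertex 2.781 -1.32 -1.904
vertex 2.679 -2.92 -3.154
vertex 3.239 -1.514 -1.892
endloop
endfacet
facet normal 0.285 0.713 0.640
outer loop
vertex 2.781 -1.32 -1.904
vertex 3.239 -1.514 -1.892
vertex 3.17 -1.067 -2.359
endloop
endfacet
facet normal -0.283 -0.713 -0.641
outer loop
vertex 2.679 -2.92 -3.154
vertex 2.61 -2.473 -3.621
vertex 3.097 -2.851 -3.415
endloop
endfacet
facet normal 0.463 -0.687 0.560
outer loop
vertex 2.679 -2.92 -3.154
vertex 3.097 -2.851 -3.415
vertex 3.239 -1.514 -1.892
endloop
endfacet
facet normal 0.463 -0.687 0.560
outer loop
vertex 3.239 -1.514 -1.892
vertex 3.097 -2.851 -3.415
vertex 3.657 -1.446 -2.154
endloop
endfacet
facet normal 0.285 0.713 0.640
outer loop
vertex 3.239 -1.514 -1.892
vertex 3.657 -1.446 -2.154
vertex 3.17 -1.067 -2.359
endloop
endfacet
facet normal -0.284 -0.714 -0.640
outer loop
vertex 3.097 -2.851 -3.415
vertex 2.61 -2.473 -3.621
vertex 3.229 -2.561 -3.797
endloop
endfacet
facet normal 0.921 -0.388 0.024
outer loop
vertex 3.097 -2.851 -3.415
vertex 3.229 -2.561 -3.797
vertex 3.657 -1.446 -2.154
endloop
endfacet
facet normal 0.921 -0.390 0.025
outer loop
vertex 3.657 -1.446 -2.154
vertex 3.229 -2.561 -3.797
vertex 3.79 -1.156 -2.536
endloop
endfacet
facet normal 0.285 0.713 0.641
outer loop
vertex 3.657 -1.446 -2.154
vertex 3.79 -1.156 -2.536
vertex 3.17 -1.067 -2.359
endloop
endfacet
facet normal -0.778 0.319 -0.541
outer loop
vertex 1.61 -0.744 0.87
vertex 1.018 -1.515 1.267
vertex 1.063 -0.584 1.751
endloop
endfacet
facet normal 0.689 0.655 0.309
outer loop
vertex 1.61 -0.744 0.87
vertex 1.063 -0.584 1.751
vertex 2.262 -2.025 2.133
endloop
endfacet
facet normal -0.777 0.319 -0.542
outer loop
vertex 1.063 -0.584 1.751
vertex 1.018 -1.515 1.267
vertex 0.47 -1.354 2.148
endloop
endfacet
facet normal 0.144 0.364 0.920
outer loop
vertex 1.063 -0.584 1.751
vertex 0.47 -1.354 2.148
vertex 2.262 -2.025 2.133
endloop
endfacet
facet normal -0.777 0.319 -0.542
outer loop
vertex 0.47 -1.354 2.148
vertex 1.018 -1.515 1.267
vertex 0.425 -2.285 1.664
endloop
endfacet
facet normal -0.161 -0.449 0.879
outer loop
vertex 0.47 -1.354 2.148
vertex 0.425 -2.285 1.664
vertex 2.262 -2.025 2.133
endloop
endfacet
facet normal -0.778 0.320 -0.542
outer loop
vertex 0.425 -2.285 1.664
vertex 1.018 -1.515 1.267
vertex 0.973 -2.445 0.783
endloop
endfacet
facet normal 0.080 -0.971 0.226
outer loop
vertex 0.425 -2.285 1.664
vertex 0.973 -2.445 0.783
vertex 2.262 -2.025 2.133
endloop
endfacet
facet normal -0.778 0.319 -0.541
outer loop
vertex 0.973 -2.445 0.783
vertex 1.018 -1.515 1.267
vertex 1.566 -1.675 0.385
endloop
endfacet
facet normal 0.624 -0.680 -0.385
outer loop
vertex 0.973 -2.445 0.783
vertex 1.566 -1.675 0.385
vertex 2.262 -2.025 2.133
endloop
endfacet
facet normal -0.778 0.319 -0.541
outer loop
vertex 1.566 -1.675 0.385
vertex 1.018 -1.515 1.267
vertex 1.61 -0.744 0.87
endloop
endfacet
facet normal 0.930 0.135 -0.343
outer loop
vertex 1.566 -1.675 0.385
vertex 1.61 -0.744 0.87
vertex 2.262 -2.025 2.133
endloop
endfacet

endsolid


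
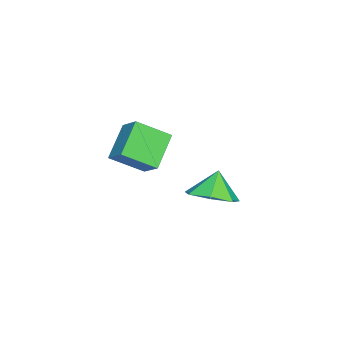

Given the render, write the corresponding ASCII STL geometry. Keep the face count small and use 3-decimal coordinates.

solid 
facet normal -0.587 -0.592 -0.552
outer loop
vertex 3.204 0.232 3.287
vertex 2.77 1.358 2.54
vertex 4.351 0.018 2.297
endloop
endfacet
facet normal 0.306 -0.794 0.526
outer loop
vertex 4.95 0.622 2.86
vertex 3.204 0.232 3.287
vertex 4.351 0.018 2.297
endloop
endfacet
facet normal -0.587 -0.592 -0.552
outer loop
vertex 4.351 0.018 2.297
vertex 2.77 1.358 2.54
vertex 3.917 1.144 1.55
endloop
endfacet
facet normal 0.750 -0.140 -0.647
outer loop
vertex 3.917 1.144 1.55
vertex 4.95 0.622 2.86
vertex 4.351 0.018 2.297
endloop
endfacet
facet normal -0.750 0.140 0.647
outer loop
vertex 3.204 0.232 3.287
vertex 3.369 1.962 3.103
vertex 2.77 1.358 2.54
endloop
endfacet
facet normal 0.306 -0.794 0.526
outer loop
vertex 3.803 0.836 3.85
vertex 3.204 0.232 3.287
vertex 4.95 0.622 2.86
endloop
endfacet
facet normal -0.750 0.140 0.647
outer loop
vertex 3.803 0.836 3.85
vertex 3.369 1.962 3.103
vertex 3.204 0.232 3.287
endloop
endfacet
facet normal -0.306 0.794 -0.526
outer loop
vertex 2.77 1.358 2.54
vertex 3.369 1.962 3.103
vertex 3.917 1.144 1.55
endloop
endfacet
facet normal 0.750 -0.140 -0.647
outer loop
vertex 4.516 1.748 2.113
vertex 4.95 0.622 2.86
vertex 3.917 1.144 1.55
endloop
endfacet
facet normal -0.306 0.794 -0.526
outer loop
vertex 3.917 1.144 1.55
vertex 3.369 1.962 3.103
vertex 4.516 1.748 2.113
endloop
endfacet
facet normal 0.587 0.592 0.552
outer loop
vertex 4.516 1.748 2.113
vertex 3.803 0.836 3.85
vertex 4.95 0.622 2.86
endloop
endfacet
facet normal 0.587 0.592 0.552
outer loop
vertex 3.369 1.962 3.103
vertex 3.803 0.836 3.85
vertex 4.516 1.748 2.113
endloop
endfacet
facet normal 0.443 -0.105 -0.890
outer loop
vertex 1.158 2.038 -1.037
vertex 0.538 2.747 -1.429
vertex 1.45 2.872 -0.99
endloop
endfacet
facet normal 0.396 -0.189 0.898
outer loop
vertex 1.158 2.038 -1.037
vertex 1.45 2.872 -0.99
vertex 0.002 2.873 -0.351
endloop
endfacet
facet normal 0.443 -0.104 -0.890
outer loop
vertex 1.45 2.872 -0.99
vertex 0.538 2.747 -1.429
vertex 1.055 3.612 -1.273
endloop
endfacet
facet normal 0.352 0.492 0.796
outer loop
vertex 1.45 2.872 -0.99
vertex 1.055 3.612 -1.273
vertex 0.002 2.873 -0.351
endloop
endfacet
facet normal 0.443 -0.104 -0.891
outer loop
vertex 1.055 3.612 -1.273
vertex 0.538 2.747 -1.429
vertex 0.271 3.7 -1.673
endloop
endfacet
facet normal -0.160 0.851 0.500
outer loop
vertex 1.055 3.612 -1.273
vertex 0.271 3.7 -1.673
vertex 0.002 2.873 -0.351
endloop
endfacet
facet normal 0.443 -0.104 -0.890
outer loop
vertex 0.271 3.7 -1.673
vertex 0.538 2.747 -1.429
vertex -0.312 3.071 -1.89
endloop
endfacet
facet normal -0.752 0.617 0.233
outer loop
vertex 0.271 3.7 -1.673
vertex -0.312 3.071 -1.89
vertex 0.002 2.873 -0.351
endloop
endfacet
facet normal 0.443 -0.105 -0.890
outer loop
vertex -0.312 3.071 -1.89
vertex 0.538 2.747 -1.429
vertex -0.255 2.197 -1.759
endloop
endfacet
facet normal -0.980 -0.035 0.196
outer loop
vertex -0.312 3.071 -1.89
vertex -0.255 2.197 -1.759
vertex 0.002 2.873 -0.351
endloop
endfacet
facet normal 0.443 -0.104 -0.890
outer loop
vertex -0.255 2.197 -1.759
vertex 0.538 2.747 -1.429
vertex 0.399 1.738 -1.38
endloop
endfacet
facet normal -0.672 -0.613 0.417
outer loop
vertex -0.255 2.197 -1.759
vertex 0.399 1.738 -1.38
vertex 0.002 2.873 -0.351
endloop
endfacet
facet normal 0.444 -0.104 -0.890
outer loop
vertex 0.399 1.738 -1.38
vertex 0.538 2.747 -1.429
vertex 1.158 2.038 -1.037
endloop
endfacet
facet normal -0.060 -0.682 0.729
outer loop
vertex 0.399 1.738 -1.38
vertex 1.158 2.038 -1.037
vertex 0.002 2.873 -0.351
endloop
endfacet

endsolid


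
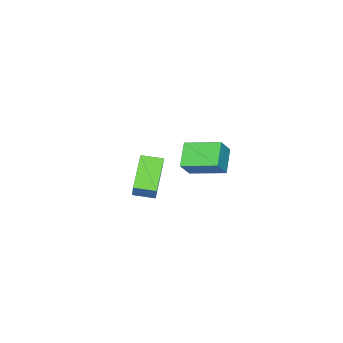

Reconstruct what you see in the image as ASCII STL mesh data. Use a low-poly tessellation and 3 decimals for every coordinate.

solid 
facet normal -0.735 -0.409 0.541
outer loop
vertex -3.596 -1.345 0.325
vertex -4.11 0.115 0.729
vertex -4.187 -1.333 -0.47
endloop
endfacet
facet normal 0.321 -0.913 -0.253
outer loop
vertex -3.29 -0.835 -1.129
vertex -3.596 -1.345 0.325
vertex -4.187 -1.333 -0.47
endloop
endfacet
facet normal -0.735 -0.409 0.541
outer loop
vertex -4.187 -1.333 -0.47
vertex -4.11 0.115 0.729
vertex -4.701 0.127 -0.065
endloop
endfacet
facet normal -0.597 0.013 -0.802
outer loop
vertex -4.701 0.127 -0.065
vertex -3.29 -0.835 -1.129
vertex -4.187 -1.333 -0.47
endloop
endfacet
facet normal 0.596 -0.012 0.803
outer loop
vertex -3.596 -1.345 0.325
vertex -3.213 0.613 0.07
vertex -4.11 0.115 0.729
endloop
endfacet
facet normal 0.321 -0.913 -0.253
outer loop
vertex -2.699 -0.847 -0.335
vertex -3.596 -1.345 0.325
vertex -3.29 -0.835 -1.129
endloop
endfacet
facet normal 0.597 -0.012 0.802
outer loop
vertex -2.699 -0.847 -0.335
vertex -3.213 0.613 0.07
vertex -3.596 -1.345 0.325
endloop
endfacet
facet normal -0.321 0.913 0.253
outer loop
vertex -4.11 0.115 0.729
vertex -3.213 0.613 0.07
vertex -4.701 0.127 -0.065
endloop
endfacet
facet normal -0.597 0.012 -0.802
outer loop
vertex -3.804 0.625 -0.725
vertex -3.29 -0.835 -1.129
vertex -4.701 0.127 -0.065
endloop
endfacet
facet normal -0.321 0.913 0.252
outer loop
vertex -4.701 0.127 -0.065
vertex -3.213 0.613 0.07
vertex -3.804 0.625 -0.725
endloop
endfacet
facet normal 0.735 0.409 -0.541
outer loop
vertex -3.804 0.625 -0.725
vertex -2.699 -0.847 -0.335
vertex -3.29 -0.835 -1.129
endloop
endfacet
facet normal 0.735 0.409 -0.540
outer loop
vertex -3.213 0.613 0.07
vertex -2.699 -0.847 -0.335
vertex -3.804 0.625 -0.725
endloop
endfacet
facet normal -0.521 0.843 -0.133
outer loop
vertex -0.293 0.189 1.628
vertex 0.106 0.569 2.475
vertex 0.91 0.801 0.787
endloop
endfacet
facet normal -0.395 -0.376 -0.838
outer loop
vertex 1.374 0.051 0.905
vertex -0.293 0.189 1.628
vertex 0.91 0.801 0.787
endloop
endfacet
facet normal -0.521 0.843 -0.133
outer loop
vertex 0.91 0.801 0.787
vertex 0.106 0.569 2.475
vertex 1.309 1.181 1.634
endloop
endfacet
facet normal 0.756 0.385 -0.529
outer loop
vertex 1.309 1.181 1.634
vertex 1.374 0.051 0.905
vertex 0.91 0.801 0.787
endloop
endfacet
facet normal -0.756 -0.385 0.529
outer loop
vertex -0.293 0.189 1.628
vertex 0.57 -0.181 2.593
vertex 0.106 0.569 2.475
endloop
endfacet
facet normal -0.395 -0.376 -0.838
outer loop
vertex 0.171 -0.561 1.746
vertex -0.293 0.189 1.628
vertex 1.374 0.051 0.905
endloop
endfacet
facet normal -0.756 -0.385 0.529
outer loop
vertex 0.171 -0.561 1.746
vertex 0.57 -0.181 2.593
vertex -0.293 0.189 1.628
endloop
endfacet
facet normal 0.395 0.376 0.838
outer loop
vertex 0.106 0.569 2.475
vertex 0.57 -0.181 2.593
vertex 1.309 1.181 1.634
endloop
endfacet
facet normal 0.756 0.385 -0.529
outer loop
vertex 1.773 0.431 1.752
vertex 1.374 0.051 0.905
vertex 1.309 1.181 1.634
endloop
endfacet
facet normal 0.395 0.376 0.838
outer loop
vertex 1.309 1.181 1.634
vertex 0.57 -0.181 2.593
vertex 1.773 0.431 1.752
endloop
endfacet
facet normal 0.521 -0.843 0.133
outer loop
vertex 1.773 0.431 1.752
vertex 0.171 -0.561 1.746
vertex 1.374 0.051 0.905
endloop
endfacet
facet normal 0.521 -0.843 0.133
outer loop
vertex 0.57 -0.181 2.593
vertex 0.171 -0.561 1.746
vertex 1.773 0.431 1.752
endloop
endfacet

endsolid


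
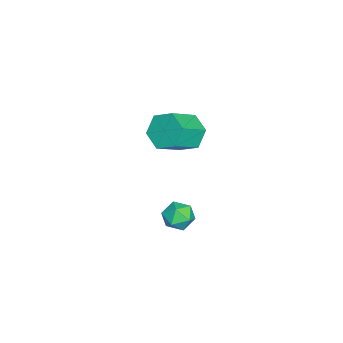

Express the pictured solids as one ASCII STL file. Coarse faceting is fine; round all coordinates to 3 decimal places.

solid 
facet normal -0.684 0.499 -0.532
outer loop
vertex 2.212 1.725 -0.402
vertex 1.801 1.954 0.341
vertex 2.433 2.47 0.012
endloop
endfacet
facet normal 0.685 0.188 -0.704
outer loop
vertex 2.212 1.725 -0.402
vertex 2.433 2.47 0.012
vertex 3.211 0.997 0.375
endloop
endfacet
facet normal 0.685 0.188 -0.704
outer loop
vertex 3.211 0.997 0.375
vertex 2.433 2.47 0.012
vertex 3.432 1.742 0.789
endloop
endfacet
facet normal 0.684 -0.499 0.532
outer loop
vertex 3.211 0.997 0.375
vertex 3.432 1.742 0.789
vertex 2.799 1.226 1.119
endloop
endfacet
facet normal -0.684 0.498 -0.533
outer loop
vertex 2.433 2.47 0.012
vertex 1.801 1.954 0.341
vertex 2.021 2.699 0.755
endloop
endfacet
facet normal 0.560 0.827 0.055
outer loop
vertex 2.433 2.47 0.012
vertex 2.021 2.699 0.755
vertex 3.432 1.742 0.789
endloop
endfacet
facet normal 0.559 0.827 0.056
outer loop
vertex 3.432 1.742 0.789
vertex 2.021 2.699 0.755
vertex 3.02 1.97 1.533
endloop
endfacet
facet normal 0.684 -0.499 0.532
outer loop
vertex 3.432 1.742 0.789
vertex 3.02 1.97 1.533
vertex 2.799 1.226 1.119
endloop
endfacet
facet normal -0.685 0.498 -0.532
outer loop
vertex 2.021 2.699 0.755
vertex 1.801 1.954 0.341
vertex 1.389 2.183 1.085
endloop
endfacet
facet normal -0.125 0.639 0.759
outer loop
vertex 2.021 2.699 0.755
vertex 1.389 2.183 1.085
vertex 3.02 1.97 1.533
endloop
endfacet
facet normal -0.125 0.639 0.759
outer loop
vertex 3.02 1.97 1.533
vertex 1.389 2.183 1.085
vertex 2.388 1.455 1.862
endloop
endfacet
facet normal 0.684 -0.499 0.532
outer loop
vertex 3.02 1.97 1.533
vertex 2.388 1.455 1.862
vertex 2.799 1.226 1.119
endloop
endfacet
facet normal -0.684 0.499 -0.532
outer loop
vertex 1.389 2.183 1.085
vertex 1.801 1.954 0.341
vertex 1.168 1.438 0.671
endloop
endfacet
facet normal -0.685 -0.188 0.704
outer loop
vertex 1.389 2.183 1.085
vertex 1.168 1.438 0.671
vertex 2.388 1.455 1.862
endloop
endfacet
facet normal -0.685 -0.188 0.704
outer loop
vertex 2.388 1.455 1.862
vertex 1.168 1.438 0.671
vertex 2.167 0.71 1.448
endloop
endfacet
facet normal 0.684 -0.499 0.532
outer loop
vertex 2.388 1.455 1.862
vertex 2.167 0.71 1.448
vertex 2.799 1.226 1.119
endloop
endfacet
facet normal -0.684 0.499 -0.532
outer loop
vertex 1.168 1.438 0.671
vertex 1.801 1.954 0.341
vertex 1.58 1.21 -0.073
endloop
endfacet
facet normal -0.559 -0.827 -0.056
outer loop
vertex 1.168 1.438 0.671
vertex 1.58 1.21 -0.073
vertex 2.167 0.71 1.448
endloop
endfacet
facet normal -0.560 -0.827 -0.056
outer loop
vertex 2.167 0.71 1.448
vertex 1.58 1.21 -0.073
vertex 2.579 0.481 0.705
endloop
endfacet
facet normal 0.684 -0.498 0.533
outer loop
vertex 2.167 0.71 1.448
vertex 2.579 0.481 0.705
vertex 2.799 1.226 1.119
endloop
endfacet
facet normal -0.684 0.499 -0.532
outer loop
vertex 1.58 1.21 -0.073
vertex 1.801 1.954 0.341
vertex 2.212 1.725 -0.402
endloop
endfacet
facet normal 0.125 -0.639 -0.759
outer loop
vertex 1.58 1.21 -0.073
vertex 2.212 1.725 -0.402
vertex 2.579 0.481 0.705
endloop
endfacet
facet normal 0.125 -0.639 -0.759
outer loop
vertex 2.579 0.481 0.705
vertex 2.212 1.725 -0.402
vertex 3.211 0.997 0.375
endloop
endfacet
facet normal 0.685 -0.498 0.532
outer loop
vertex 2.579 0.481 0.705
vertex 3.211 0.997 0.375
vertex 2.799 1.226 1.119
endloop
endfacet
facet normal -0.908 -0.380 0.175
outer loop
vertex 2.078 1.915 -4.005
vertex 2.328 1.242 -4.168
vertex 2.359 1.488 -3.475
endloop
endfacet
facet normal -0.792 0.196 0.578
outer loop
vertex 2.078 1.915 -4.005
vertex 2.359 1.488 -3.475
vertex 2.522 2.205 -3.495
endloop
endfacet
facet normal -0.651 0.745 0.143
outer loop
vertex 2.078 1.915 -4.005
vertex 2.522 2.205 -3.495
vertex 2.593 2.403 -4.201
endloop
endfacet
facet normal -0.681 0.507 -0.528
outer loop
vertex 2.078 1.915 -4.005
vertex 2.593 2.403 -4.201
vertex 2.473 1.808 -4.617
endloop
endfacet
facet normal -0.840 -0.189 -0.509
outer loop
vertex 2.078 1.915 -4.005
vertex 2.473 1.808 -4.617
vertex 2.328 1.242 -4.168
endloop
endfacet
facet normal -0.211 0.075 0.974
outer loop
vertex 2.522 2.205 -3.495
vertex 2.359 1.488 -3.475
vertex 3.047 1.712 -3.343
endloop
endfacet
facet normal -0.399 -0.858 0.323
outer loop
vertex 2.359 1.488 -3.475
vertex 2.328 1.242 -4.168
vertex 2.927 1.117 -3.759
endloop
endfacet
facet normal -0.288 -0.549 -0.785
outer loop
vertex 2.328 1.242 -4.168
vertex 2.473 1.808 -4.617
vertex 2.998 1.315 -4.465
endloop
endfacet
facet normal -0.031 0.577 -0.816
outer loop
vertex 2.473 1.808 -4.617
vertex 2.593 2.403 -4.201
vertex 3.161 2.032 -4.485
endloop
endfacet
facet normal 0.015 0.962 0.271
outer loop
vertex 2.593 2.403 -4.201
vertex 2.522 2.205 -3.495
vertex 3.192 2.278 -3.792
endloop
endfacet
facet normal 0.681 -0.507 0.528
outer loop
vertex 3.442 1.605 -3.955
vertex 3.047 1.712 -3.343
vertex 2.927 1.117 -3.759
endloop
endfacet
facet normal 0.651 -0.745 -0.143
outer loop
vertex 3.442 1.605 -3.955
vertex 2.927 1.117 -3.759
vertex 2.998 1.315 -4.465
endloop
endfacet
facet normal 0.792 -0.196 -0.578
outer loop
vertex 3.442 1.605 -3.955
vertex 2.998 1.315 -4.465
vertex 3.161 2.032 -4.485
endloop
endfacet
facet normal 0.908 0.380 -0.175
outer loop
vertex 3.442 1.605 -3.955
vertex 3.161 2.032 -4.485
vertex 3.192 2.278 -3.792
endloop
endfacet
facet normal 0.840 0.189 0.509
outer loop
vertex 3.442 1.605 -3.955
vertex 3.192 2.278 -3.792
vertex 3.047 1.712 -3.343
endloop
endfacet
facet normal 0.031 -0.577 0.816
outer loop
vertex 2.927 1.117 -3.759
vertex 3.047 1.712 -3.343
vertex 2.359 1.488 -3.475
endloop
endfacet
facet normal -0.015 -0.962 -0.271
outer loop
vertex 2.998 1.315 -4.465
vertex 2.927 1.117 -3.759
vertex 2.328 1.242 -4.168
endloop
endfacet
facet normal 0.211 -0.075 -0.974
outer loop
vertex 3.161 2.032 -4.485
vertex 2.998 1.315 -4.465
vertex 2.473 1.808 -4.617
endloop
endfacet
facet normal 0.399 0.858 -0.323
outer loop
vertex 3.192 2.278 -3.792
vertex 3.161 2.032 -4.485
vertex 2.593 2.403 -4.201
endloop
endfacet
facet normal 0.288 0.549 0.785
outer loop
vertex 3.047 1.712 -3.343
vertex 3.192 2.278 -3.792
vertex 2.522 2.205 -3.495
endloop
endfacet

endsolid


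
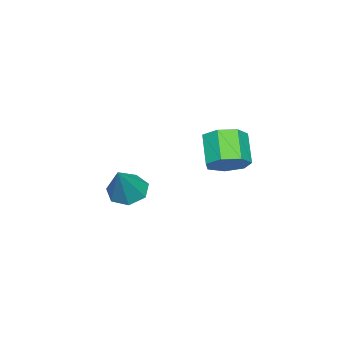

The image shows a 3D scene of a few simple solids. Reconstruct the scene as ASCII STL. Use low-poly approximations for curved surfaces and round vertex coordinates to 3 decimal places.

solid 
facet normal -0.600 -0.096 -0.794
outer loop
vertex -0.235 -3.059 -0.696
vertex -0.688 -3.336 -0.32
vertex -0.606 -2.706 -0.458
endloop
endfacet
facet normal 0.656 0.749 -0.089
outer loop
vertex -0.235 -3.059 -0.696
vertex -0.606 -2.706 -0.458
vertex 0.128 -3.204 0.76
endloop
endfacet
facet normal -0.600 -0.096 -0.794
outer loop
vertex -0.606 -2.706 -0.458
vertex -0.688 -3.336 -0.32
vertex -1.038 -2.827 -0.117
endloop
endfacet
facet normal 0.027 0.931 0.364
outer loop
vertex -0.606 -2.706 -0.458
vertex -1.038 -2.827 -0.117
vertex 0.128 -3.204 0.76
endloop
endfacet
facet normal -0.600 -0.095 -0.795
outer loop
vertex -1.038 -2.827 -0.117
vertex -0.688 -3.336 -0.32
vertex -1.207 -3.331 0.071
endloop
endfacet
facet normal -0.445 0.440 0.780
outer loop
vertex -1.038 -2.827 -0.117
vertex -1.207 -3.331 0.071
vertex 0.128 -3.204 0.76
endloop
endfacet
facet normal -0.600 -0.096 -0.795
outer loop
vertex -1.207 -3.331 0.071
vertex -0.688 -3.336 -0.32
vertex -0.985 -3.839 -0.035
endloop
endfacet
facet normal -0.403 -0.352 0.845
outer loop
vertex -1.207 -3.331 0.071
vertex -0.985 -3.839 -0.035
vertex 0.128 -3.204 0.76
endloop
endfacet
facet normal -0.599 -0.096 -0.795
outer loop
vertex -0.985 -3.839 -0.035
vertex -0.688 -3.336 -0.32
vertex -0.539 -3.967 -0.356
endloop
endfacet
facet normal 0.122 -0.852 0.509
outer loop
vertex -0.985 -3.839 -0.035
vertex -0.539 -3.967 -0.356
vertex 0.128 -3.204 0.76
endloop
endfacet
facet normal -0.600 -0.096 -0.794
outer loop
vertex -0.539 -3.967 -0.356
vertex -0.688 -3.336 -0.32
vertex -0.206 -3.62 -0.65
endloop
endfacet
facet normal 0.733 -0.680 0.027
outer loop
vertex -0.539 -3.967 -0.356
vertex -0.206 -3.62 -0.65
vertex 0.128 -3.204 0.76
endloop
endfacet
facet normal -0.600 -0.096 -0.794
outer loop
vertex -0.206 -3.62 -0.65
vertex -0.688 -3.336 -0.32
vertex -0.235 -3.059 -0.696
endloop
endfacet
facet normal 0.971 0.031 -0.239
outer loop
vertex -0.206 -3.62 -0.65
vertex -0.235 -3.059 -0.696
vertex 0.128 -3.204 0.76
endloop
endfacet
facet normal 0.583 0.386 -0.715
outer loop
vertex 0.429 -0.267 1.825
vertex -0.027 0.195 1.703
vertex 0.479 0.217 2.127
endloop
endfacet
facet normal 0.808 -0.370 0.459
outer loop
vertex 0.429 -0.267 1.825
vertex 0.479 0.217 2.127
vertex -0.218 -0.697 2.618
endloop
endfacet
facet normal 0.808 -0.370 0.458
outer loop
vertex -0.218 -0.697 2.618
vertex 0.479 0.217 2.127
vertex -0.168 -0.213 2.921
endloop
endfacet
facet normal -0.583 -0.387 0.714
outer loop
vertex -0.218 -0.697 2.618
vertex -0.168 -0.213 2.921
vertex -0.673 -0.235 2.497
endloop
endfacet
facet normal 0.582 0.388 -0.715
outer loop
vertex 0.479 0.217 2.127
vertex -0.027 0.195 1.703
vertex 0.148 0.684 2.111
endloop
endfacet
facet normal 0.572 0.429 0.699
outer loop
vertex 0.479 0.217 2.127
vertex 0.148 0.684 2.111
vertex -0.168 -0.213 2.921
endloop
endfacet
facet normal 0.571 0.430 0.699
outer loop
vertex -0.168 -0.213 2.921
vertex 0.148 0.684 2.111
vertex -0.499 0.254 2.904
endloop
endfacet
facet normal -0.583 -0.387 0.714
outer loop
vertex -0.168 -0.213 2.921
vertex -0.499 0.254 2.904
vertex -0.673 -0.235 2.497
endloop
endfacet
facet normal 0.584 0.387 -0.714
outer loop
vertex 0.148 0.684 2.111
vertex -0.027 0.195 1.703
vertex -0.314 0.783 1.787
endloop
endfacet
facet normal -0.096 0.906 0.413
outer loop
vertex 0.148 0.684 2.111
vertex -0.314 0.783 1.787
vertex -0.499 0.254 2.904
endloop
endfacet
facet normal -0.096 0.906 0.413
outer loop
vertex -0.499 0.254 2.904
vertex -0.314 0.783 1.787
vertex -0.961 0.353 2.58
endloop
endfacet
facet normal -0.584 -0.387 0.714
outer loop
vertex -0.499 0.254 2.904
vertex -0.961 0.353 2.58
vertex -0.673 -0.235 2.497
endloop
endfacet
facet normal 0.582 0.386 -0.715
outer loop
vertex -0.314 0.783 1.787
vertex -0.027 0.195 1.703
vertex -0.56 0.439 1.401
endloop
endfacet
facet normal -0.690 0.700 -0.184
outer loop
vertex -0.314 0.783 1.787
vertex -0.56 0.439 1.401
vertex -0.961 0.353 2.58
endloop
endfacet
facet normal -0.690 0.700 -0.184
outer loop
vertex -0.961 0.353 2.58
vertex -0.56 0.439 1.401
vertex -1.207 0.009 2.194
endloop
endfacet
facet normal -0.582 -0.386 0.715
outer loop
vertex -0.961 0.353 2.58
vertex -1.207 0.009 2.194
vertex -0.673 -0.235 2.497
endloop
endfacet
facet normal 0.582 0.387 -0.715
outer loop
vertex -0.56 0.439 1.401
vertex -0.027 0.195 1.703
vertex -0.404 -0.089 1.242
endloop
endfacet
facet normal -0.766 -0.033 -0.642
outer loop
vertex -0.56 0.439 1.401
vertex -0.404 -0.089 1.242
vertex -1.207 0.009 2.194
endloop
endfacet
facet normal -0.766 -0.033 -0.642
outer loop
vertex -1.207 0.009 2.194
vertex -0.404 -0.089 1.242
vertex -1.051 -0.519 2.035
endloop
endfacet
facet normal -0.582 -0.387 0.715
outer loop
vertex -1.207 0.009 2.194
vertex -1.051 -0.519 2.035
vertex -0.673 -0.235 2.497
endloop
endfacet
facet normal 0.583 0.387 -0.715
outer loop
vertex -0.404 -0.089 1.242
vertex -0.027 0.195 1.703
vertex 0.036 -0.403 1.431
endloop
endfacet
facet normal -0.264 -0.741 -0.617
outer loop
vertex -0.404 -0.089 1.242
vertex 0.036 -0.403 1.431
vertex -1.051 -0.519 2.035
endloop
endfacet
facet normal -0.264 -0.742 -0.617
outer loop
vertex -1.051 -0.519 2.035
vertex 0.036 -0.403 1.431
vertex -0.61 -0.833 2.224
endloop
endfacet
facet normal -0.582 -0.388 0.715
outer loop
vertex -1.051 -0.519 2.035
vertex -0.61 -0.833 2.224
vertex -0.673 -0.235 2.497
endloop
endfacet
facet normal 0.583 0.387 -0.715
outer loop
vertex 0.036 -0.403 1.431
vertex -0.027 0.195 1.703
vertex 0.429 -0.267 1.825
endloop
endfacet
facet normal 0.436 -0.891 -0.128
outer loop
vertex 0.036 -0.403 1.431
vertex 0.429 -0.267 1.825
vertex -0.61 -0.833 2.224
endloop
endfacet
facet normal 0.437 -0.891 -0.127
outer loop
vertex -0.61 -0.833 2.224
vertex 0.429 -0.267 1.825
vertex -0.218 -0.697 2.618
endloop
endfacet
facet normal -0.583 -0.387 0.714
outer loop
vertex -0.61 -0.833 2.224
vertex -0.218 -0.697 2.618
vertex -0.673 -0.235 2.497
endloop
endfacet

endsolid


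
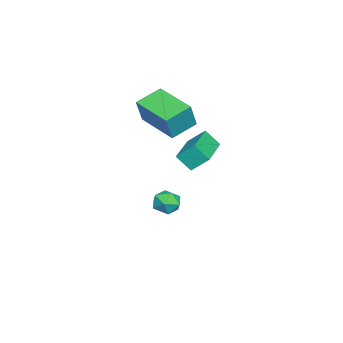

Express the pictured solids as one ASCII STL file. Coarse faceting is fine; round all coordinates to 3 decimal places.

solid 
facet normal -0.995 -0.038 -0.089
outer loop
vertex 2.791 -2.006 2.906
vertex 2.701 -1.26 3.595
vertex 2.829 -1.36 2.211
endloop
endfacet
facet normal 0.088 -0.732 -0.676
outer loop
vertex 4.979 -1.28 2.405
vertex 2.791 -2.006 2.906
vertex 2.829 -1.36 2.211
endloop
endfacet
facet normal -0.995 -0.036 -0.089
outer loop
vertex 2.829 -1.36 2.211
vertex 2.701 -1.26 3.595
vertex 2.74 -0.613 2.9
endloop
endfacet
facet normal 0.041 0.680 -0.732
outer loop
vertex 2.74 -0.613 2.9
vertex 4.979 -1.28 2.405
vertex 2.829 -1.36 2.211
endloop
endfacet
facet normal -0.041 -0.681 0.732
outer loop
vertex 2.791 -2.006 2.906
vertex 4.851 -1.18 3.789
vertex 2.701 -1.26 3.595
endloop
endfacet
facet normal 0.088 -0.732 -0.676
outer loop
vertex 4.94 -1.927 3.1
vertex 2.791 -2.006 2.906
vertex 4.979 -1.28 2.405
endloop
endfacet
facet normal -0.041 -0.680 0.732
outer loop
vertex 4.94 -1.927 3.1
vertex 4.851 -1.18 3.789
vertex 2.791 -2.006 2.906
endloop
endfacet
facet normal -0.088 0.732 0.676
outer loop
vertex 2.701 -1.26 3.595
vertex 4.851 -1.18 3.789
vertex 2.74 -0.613 2.9
endloop
endfacet
facet normal 0.041 0.681 -0.732
outer loop
vertex 4.889 -0.534 3.094
vertex 4.979 -1.28 2.405
vertex 2.74 -0.613 2.9
endloop
endfacet
facet normal -0.088 0.732 0.676
outer loop
vertex 2.74 -0.613 2.9
vertex 4.851 -1.18 3.789
vertex 4.889 -0.534 3.094
endloop
endfacet
facet normal 0.995 0.037 0.090
outer loop
vertex 4.889 -0.534 3.094
vertex 4.94 -1.927 3.1
vertex 4.979 -1.28 2.405
endloop
endfacet
facet normal 0.995 0.037 0.089
outer loop
vertex 4.851 -1.18 3.789
vertex 4.94 -1.927 3.1
vertex 4.889 -0.534 3.094
endloop
endfacet
facet normal -0.783 0.530 -0.326
outer loop
vertex 0.966 -2.898 -2.379
vertex 0.51 -3.425 -2.141
vertex 0.699 -2.871 -1.694
endloop
endfacet
facet normal -0.246 0.960 -0.134
outer loop
vertex 0.966 -2.898 -2.379
vertex 0.699 -2.871 -1.694
vertex 1.405 -2.708 -1.82
endloop
endfacet
facet normal 0.326 0.787 -0.524
outer loop
vertex 0.966 -2.898 -2.379
vertex 1.405 -2.708 -1.82
vertex 1.653 -3.16 -2.345
endloop
endfacet
facet normal 0.143 0.251 -0.957
outer loop
vertex 0.966 -2.898 -2.379
vertex 1.653 -3.16 -2.345
vertex 1.1 -3.603 -2.544
endloop
endfacet
facet normal -0.542 0.092 -0.835
outer loop
vertex 0.966 -2.898 -2.379
vertex 1.1 -3.603 -2.544
vertex 0.51 -3.425 -2.141
endloop
endfacet
facet normal -0.093 0.829 0.551
outer loop
vertex 1.405 -2.708 -1.82
vertex 0.699 -2.871 -1.694
vertex 1.22 -3.117 -1.236
endloop
endfacet
facet normal -0.961 0.135 0.240
outer loop
vertex 0.699 -2.871 -1.694
vertex 0.51 -3.425 -2.141
vertex 0.667 -3.56 -1.435
endloop
endfacet
facet normal -0.573 -0.575 -0.584
outer loop
vertex 0.51 -3.425 -2.141
vertex 1.1 -3.603 -2.544
vertex 0.915 -4.012 -1.96
endloop
endfacet
facet normal 0.536 -0.319 -0.781
outer loop
vertex 1.1 -3.603 -2.544
vertex 1.653 -3.16 -2.345
vertex 1.621 -3.849 -2.086
endloop
endfacet
facet normal 0.832 0.549 -0.080
outer loop
vertex 1.653 -3.16 -2.345
vertex 1.405 -2.708 -1.82
vertex 1.81 -3.295 -1.639
endloop
endfacet
facet normal -0.143 -0.251 0.957
outer loop
vertex 1.354 -3.822 -1.401
vertex 1.22 -3.117 -1.236
vertex 0.667 -3.56 -1.435
endloop
endfacet
facet normal -0.326 -0.787 0.524
outer loop
vertex 1.354 -3.822 -1.401
vertex 0.667 -3.56 -1.435
vertex 0.915 -4.012 -1.96
endloop
endfacet
facet normal 0.246 -0.960 0.134
outer loop
vertex 1.354 -3.822 -1.401
vertex 0.915 -4.012 -1.96
vertex 1.621 -3.849 -2.086
endloop
endfacet
facet normal 0.783 -0.530 0.326
outer loop
vertex 1.354 -3.822 -1.401
vertex 1.621 -3.849 -2.086
vertex 1.81 -3.295 -1.639
endloop
endfacet
facet normal 0.542 -0.092 0.835
outer loop
vertex 1.354 -3.822 -1.401
vertex 1.81 -3.295 -1.639
vertex 1.22 -3.117 -1.236
endloop
endfacet
facet normal -0.536 0.319 0.781
outer loop
vertex 0.667 -3.56 -1.435
vertex 1.22 -3.117 -1.236
vertex 0.699 -2.871 -1.694
endloop
endfacet
facet normal -0.832 -0.549 0.080
outer loop
vertex 0.915 -4.012 -1.96
vertex 0.667 -3.56 -1.435
vertex 0.51 -3.425 -2.141
endloop
endfacet
facet normal 0.093 -0.829 -0.551
outer loop
vertex 1.621 -3.849 -2.086
vertex 0.915 -4.012 -1.96
vertex 1.1 -3.603 -2.544
endloop
endfacet
facet normal 0.961 -0.135 -0.240
outer loop
vertex 1.81 -3.295 -1.639
vertex 1.621 -3.849 -2.086
vertex 1.653 -3.16 -2.345
endloop
endfacet
facet normal 0.573 0.575 0.584
outer loop
vertex 1.22 -3.117 -1.236
vertex 1.81 -3.295 -1.639
vertex 1.405 -2.708 -1.82
endloop
endfacet
facet normal -0.720 0.596 0.355
outer loop
vertex 0.129 -3.912 4.588
vertex 1.348 -2.236 4.249
vertex -0.395 -3.788 3.318
endloop
endfacet
facet normal -0.580 -0.798 0.161
outer loop
vertex 0.592 -4.604 2.831
vertex 0.129 -3.912 4.588
vertex -0.395 -3.788 3.318
endloop
endfacet
facet normal -0.720 0.596 0.355
outer loop
vertex -0.395 -3.788 3.318
vertex 1.348 -2.236 4.249
vertex 0.824 -2.112 2.978
endloop
endfacet
facet normal -0.380 0.090 -0.921
outer loop
vertex 0.824 -2.112 2.978
vertex 0.592 -4.604 2.831
vertex -0.395 -3.788 3.318
endloop
endfacet
facet normal 0.380 -0.090 0.921
outer loop
vertex 0.129 -3.912 4.588
vertex 2.335 -3.052 3.762
vertex 1.348 -2.236 4.249
endloop
endfacet
facet normal -0.580 -0.798 0.161
outer loop
vertex 1.116 -4.728 4.102
vertex 0.129 -3.912 4.588
vertex 0.592 -4.604 2.831
endloop
endfacet
facet normal 0.380 -0.089 0.921
outer loop
vertex 1.116 -4.728 4.102
vertex 2.335 -3.052 3.762
vertex 0.129 -3.912 4.588
endloop
endfacet
facet normal 0.580 0.798 -0.161
outer loop
vertex 1.348 -2.236 4.249
vertex 2.335 -3.052 3.762
vertex 0.824 -2.112 2.978
endloop
endfacet
facet normal -0.379 0.090 -0.921
outer loop
vertex 1.811 -2.928 2.492
vertex 0.592 -4.604 2.831
vertex 0.824 -2.112 2.978
endloop
endfacet
facet normal 0.580 0.798 -0.162
outer loop
vertex 0.824 -2.112 2.978
vertex 2.335 -3.052 3.762
vertex 1.811 -2.928 2.492
endloop
endfacet
facet normal 0.720 -0.596 -0.355
outer loop
vertex 1.811 -2.928 2.492
vertex 1.116 -4.728 4.102
vertex 0.592 -4.604 2.831
endloop
endfacet
facet normal 0.720 -0.596 -0.355
outer loop
vertex 2.335 -3.052 3.762
vertex 1.116 -4.728 4.102
vertex 1.811 -2.928 2.492
endloop
endfacet

endsolid
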